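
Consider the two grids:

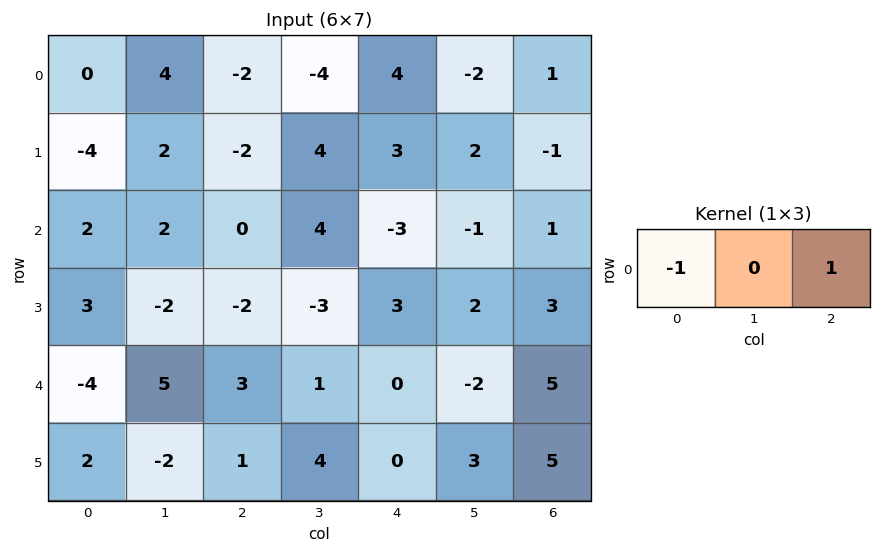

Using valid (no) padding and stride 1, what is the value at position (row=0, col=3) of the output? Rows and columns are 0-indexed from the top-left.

The receptive field on the input at this output position is [-4 4 -2]. Elementwise product with the kernel and sum: -4·-1 + -2·1.

2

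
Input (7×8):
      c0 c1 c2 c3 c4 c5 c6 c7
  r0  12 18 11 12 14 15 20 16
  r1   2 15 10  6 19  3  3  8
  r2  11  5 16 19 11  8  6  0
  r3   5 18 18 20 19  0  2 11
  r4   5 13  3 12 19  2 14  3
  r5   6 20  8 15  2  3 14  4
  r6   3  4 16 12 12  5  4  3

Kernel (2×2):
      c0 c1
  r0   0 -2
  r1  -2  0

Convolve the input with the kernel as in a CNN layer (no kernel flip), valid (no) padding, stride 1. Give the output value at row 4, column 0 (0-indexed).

-38

The receptive field on the input at this output position is [5 13 / 6 20]. Elementwise product with the kernel and sum: 13·-2 + 6·-2.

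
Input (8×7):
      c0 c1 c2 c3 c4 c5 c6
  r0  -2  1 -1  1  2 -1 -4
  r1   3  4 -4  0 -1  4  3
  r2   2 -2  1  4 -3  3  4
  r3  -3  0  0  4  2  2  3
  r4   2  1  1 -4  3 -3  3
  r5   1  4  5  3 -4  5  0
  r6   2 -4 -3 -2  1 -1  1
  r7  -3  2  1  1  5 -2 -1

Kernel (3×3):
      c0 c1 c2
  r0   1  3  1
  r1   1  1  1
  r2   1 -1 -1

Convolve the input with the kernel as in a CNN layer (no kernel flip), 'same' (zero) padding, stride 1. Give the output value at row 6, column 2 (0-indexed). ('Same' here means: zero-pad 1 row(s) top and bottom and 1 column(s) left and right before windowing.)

The receptive field on the zero-padded input at this output position is [4 5 3 / -4 -3 -2 / 2 1 1]. Elementwise product with the kernel and sum: 4·1 + 5·3 + 3·1 + -4·1 + -3·1 + -2·1 + 2·1 + 1·-1 + 1·-1.

13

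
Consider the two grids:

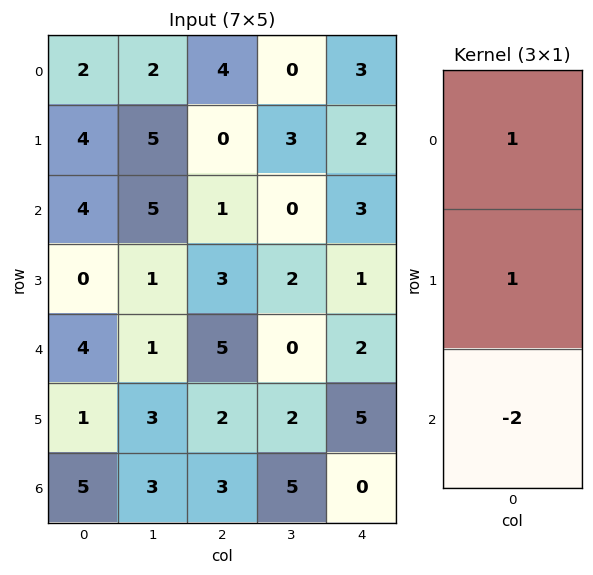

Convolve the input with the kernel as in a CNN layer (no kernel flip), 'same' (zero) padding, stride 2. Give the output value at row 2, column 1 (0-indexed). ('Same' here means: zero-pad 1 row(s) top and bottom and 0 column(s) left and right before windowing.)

The receptive field on the zero-padded input at this output position is [3 / 5 / 2]. Elementwise product with the kernel and sum: 3·1 + 5·1 + 2·-2.

4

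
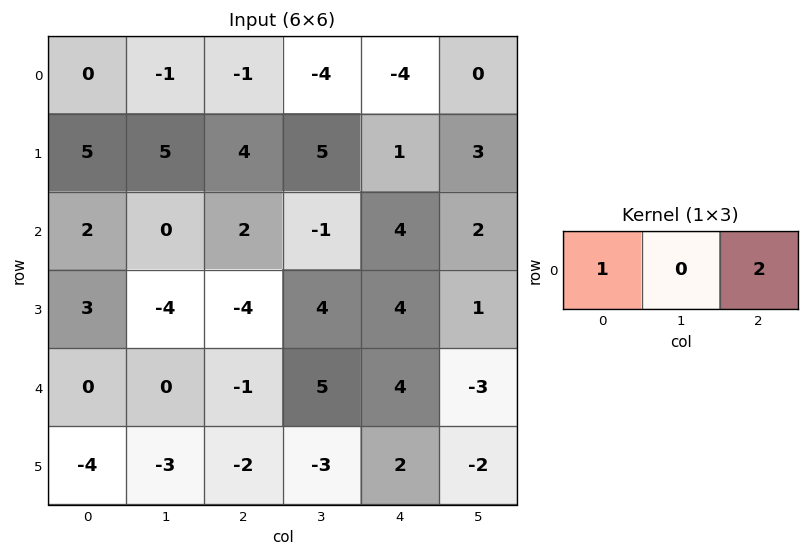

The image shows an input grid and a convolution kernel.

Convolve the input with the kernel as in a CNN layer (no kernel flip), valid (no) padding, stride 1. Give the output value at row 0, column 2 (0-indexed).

-9

The receptive field on the input at this output position is [-1 -4 -4]. Elementwise product with the kernel and sum: -1·1 + -4·2.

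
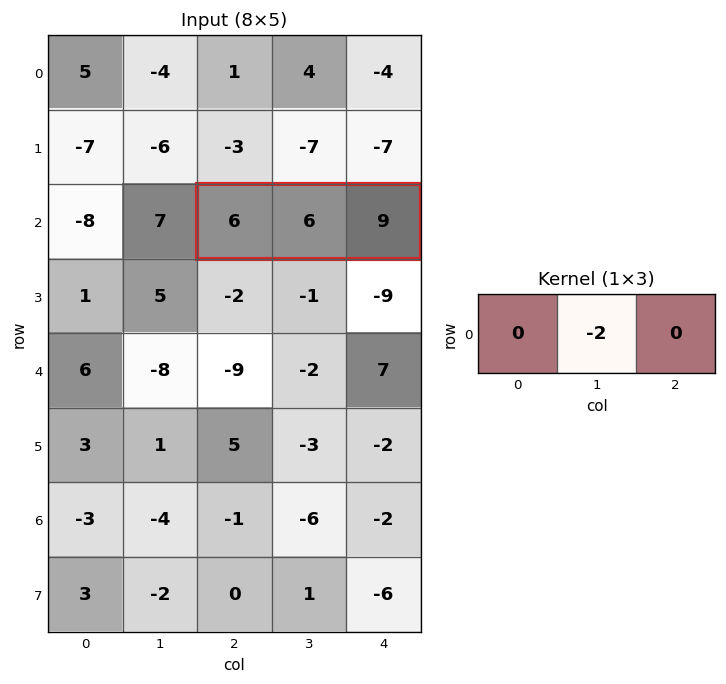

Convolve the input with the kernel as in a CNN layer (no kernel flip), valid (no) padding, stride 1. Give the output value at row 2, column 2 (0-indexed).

-12

The receptive field on the input at this output position is [6 6 9]. Elementwise product with the kernel and sum: 6·-2.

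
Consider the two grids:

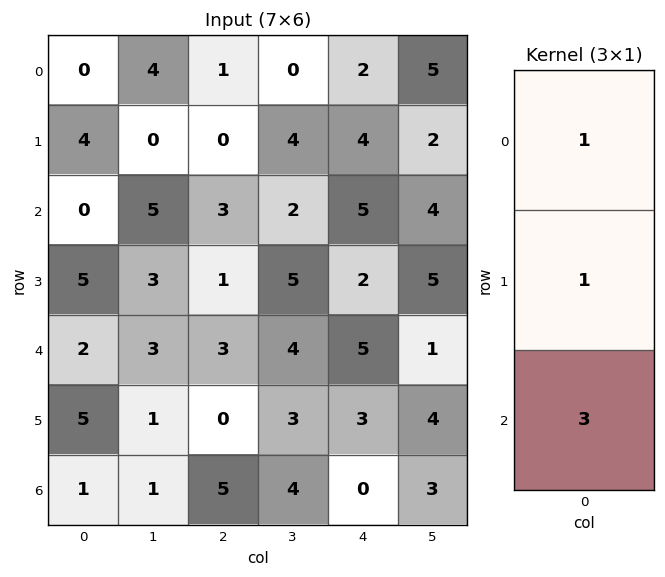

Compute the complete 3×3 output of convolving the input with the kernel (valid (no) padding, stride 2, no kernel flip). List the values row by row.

Output[0,0]: The receptive field on the input at this output position is [0 / 4 / 0]. Elementwise product with the kernel and sum: 0·1 + 4·1 + 0·3.

4 10 21
11 13 22
10 18 8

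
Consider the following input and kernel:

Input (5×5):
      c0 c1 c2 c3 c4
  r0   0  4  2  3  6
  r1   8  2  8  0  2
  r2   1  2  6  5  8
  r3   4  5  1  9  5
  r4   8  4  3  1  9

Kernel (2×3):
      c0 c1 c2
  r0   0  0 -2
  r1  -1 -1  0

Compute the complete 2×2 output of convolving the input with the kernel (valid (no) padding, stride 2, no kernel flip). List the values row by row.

Output[0,0]: The receptive field on the input at this output position is [0 4 2 / 8 2 8]. Elementwise product with the kernel and sum: 2·-2 + 8·-1 + 2·-1.

-14 -20
-21 -26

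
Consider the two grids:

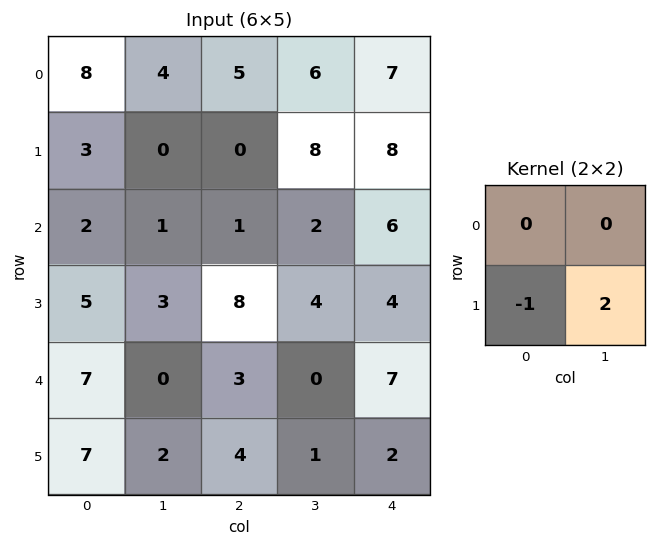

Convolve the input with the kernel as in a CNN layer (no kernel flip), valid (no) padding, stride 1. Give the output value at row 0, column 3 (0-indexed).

8

The receptive field on the input at this output position is [6 7 / 8 8]. Elementwise product with the kernel and sum: 8·-1 + 8·2.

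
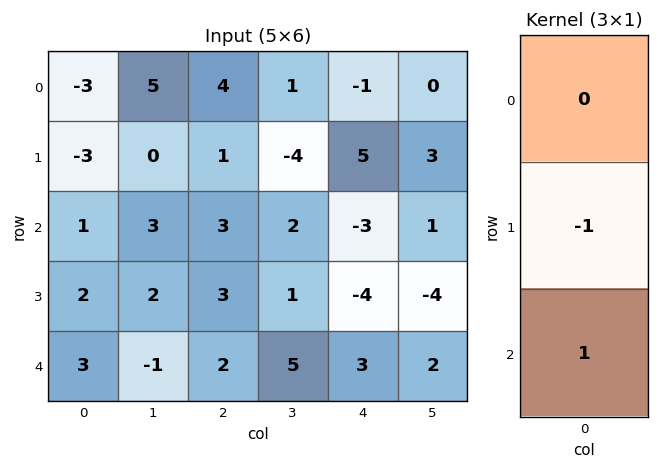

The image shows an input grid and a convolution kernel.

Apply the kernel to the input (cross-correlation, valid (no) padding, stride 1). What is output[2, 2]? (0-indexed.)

The receptive field on the input at this output position is [3 / 3 / 2]. Elementwise product with the kernel and sum: 3·-1 + 2·1.

-1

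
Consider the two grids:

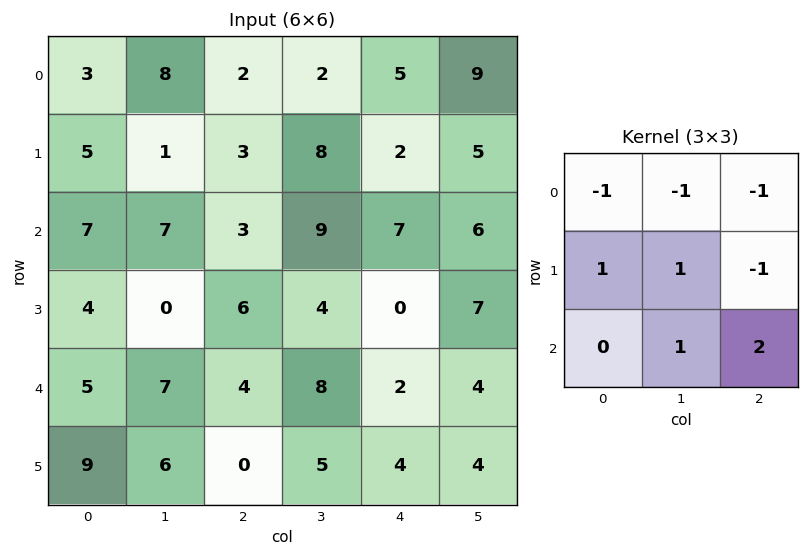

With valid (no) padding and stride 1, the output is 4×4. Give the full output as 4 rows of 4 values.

3 5 23 8
14 3 -4 9
-4 3 3 -15
4 3 13 7

Output[0,0]: The receptive field on the input at this output position is [3 8 2 / 5 1 3 / 7 7 3]. Elementwise product with the kernel and sum: 3·-1 + 8·-1 + 2·-1 + 5·1 + 1·1 + 3·-1 + 7·1 + 3·2.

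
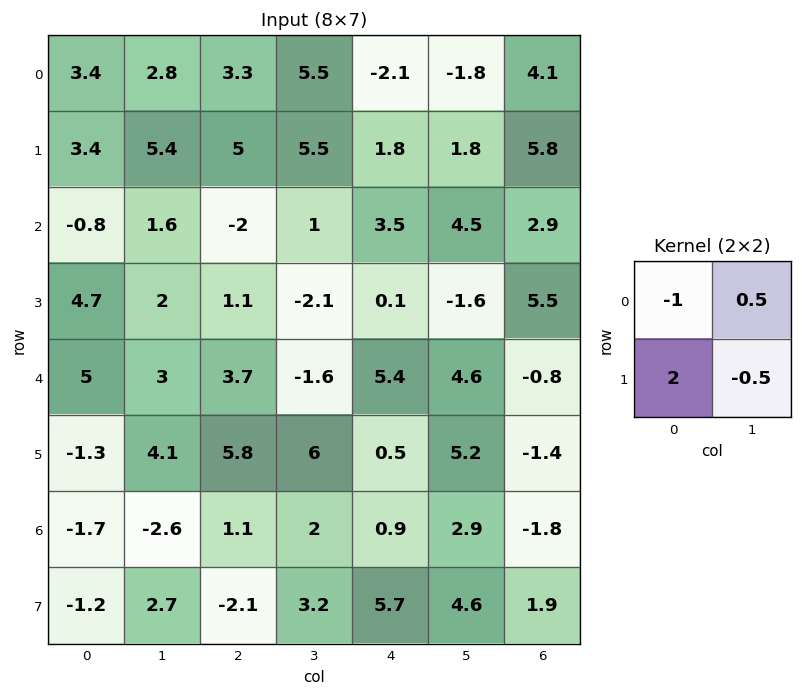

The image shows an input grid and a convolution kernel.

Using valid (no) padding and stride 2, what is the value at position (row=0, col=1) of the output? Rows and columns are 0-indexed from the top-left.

6.7

The receptive field on the input at this output position is [3.3 5.5 / 5 5.5]. Elementwise product with the kernel and sum: 3.3·-1 + 5.5·0.5 + 5·2 + 5.5·-0.5.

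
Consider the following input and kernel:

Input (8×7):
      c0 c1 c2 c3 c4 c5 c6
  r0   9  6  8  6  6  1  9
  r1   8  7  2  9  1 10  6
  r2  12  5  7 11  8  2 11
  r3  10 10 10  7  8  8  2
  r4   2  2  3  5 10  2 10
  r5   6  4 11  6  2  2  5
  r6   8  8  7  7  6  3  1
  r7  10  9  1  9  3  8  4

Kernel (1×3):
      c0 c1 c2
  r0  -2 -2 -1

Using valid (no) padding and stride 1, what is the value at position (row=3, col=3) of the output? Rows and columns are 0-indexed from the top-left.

-38

The receptive field on the input at this output position is [7 8 8]. Elementwise product with the kernel and sum: 7·-2 + 8·-2 + 8·-1.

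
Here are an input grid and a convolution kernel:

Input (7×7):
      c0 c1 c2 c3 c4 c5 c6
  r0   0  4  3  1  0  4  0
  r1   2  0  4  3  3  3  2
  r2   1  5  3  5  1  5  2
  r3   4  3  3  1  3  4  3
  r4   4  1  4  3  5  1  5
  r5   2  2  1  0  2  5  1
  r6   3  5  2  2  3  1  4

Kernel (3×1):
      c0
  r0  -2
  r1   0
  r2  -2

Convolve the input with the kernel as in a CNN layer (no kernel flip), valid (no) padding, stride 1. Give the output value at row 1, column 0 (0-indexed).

The receptive field on the input at this output position is [2 / 1 / 4]. Elementwise product with the kernel and sum: 2·-2 + 4·-2.

-12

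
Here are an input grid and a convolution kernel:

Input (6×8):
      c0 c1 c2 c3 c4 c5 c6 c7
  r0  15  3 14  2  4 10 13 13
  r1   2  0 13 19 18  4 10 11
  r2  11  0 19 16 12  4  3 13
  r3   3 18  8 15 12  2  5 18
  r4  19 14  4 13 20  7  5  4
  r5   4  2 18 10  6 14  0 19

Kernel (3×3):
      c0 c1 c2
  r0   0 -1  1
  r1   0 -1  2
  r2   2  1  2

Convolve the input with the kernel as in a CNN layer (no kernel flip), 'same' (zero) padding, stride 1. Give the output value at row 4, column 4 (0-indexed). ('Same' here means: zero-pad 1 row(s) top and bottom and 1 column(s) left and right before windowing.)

The receptive field on the zero-padded input at this output position is [15 12 2 / 13 20 7 / 10 6 14]. Elementwise product with the kernel and sum: 12·-1 + 2·1 + 20·-1 + 7·2 + 10·2 + 6·1 + 14·2.

38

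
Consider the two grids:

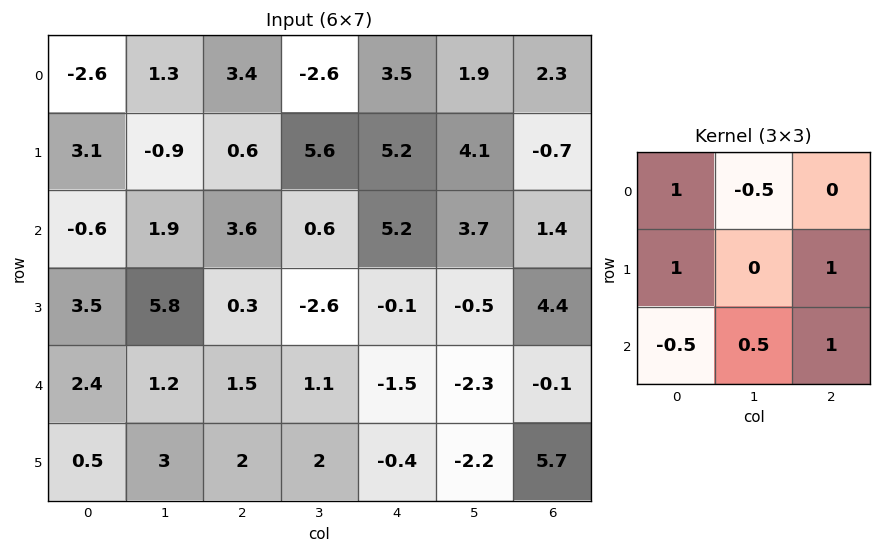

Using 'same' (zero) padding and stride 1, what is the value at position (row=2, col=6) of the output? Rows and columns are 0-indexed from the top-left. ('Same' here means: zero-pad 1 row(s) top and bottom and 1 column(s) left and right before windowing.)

The receptive field on the zero-padded input at this output position is [4.1 -0.7 0 / 3.7 1.4 0 / -0.5 4.4 0]. Elementwise product with the kernel and sum: 4.1·1 + -0.7·-0.5 + 3.7·1 + 0·1 + -0.5·-0.5 + 4.4·0.5 + 0·1.

10.6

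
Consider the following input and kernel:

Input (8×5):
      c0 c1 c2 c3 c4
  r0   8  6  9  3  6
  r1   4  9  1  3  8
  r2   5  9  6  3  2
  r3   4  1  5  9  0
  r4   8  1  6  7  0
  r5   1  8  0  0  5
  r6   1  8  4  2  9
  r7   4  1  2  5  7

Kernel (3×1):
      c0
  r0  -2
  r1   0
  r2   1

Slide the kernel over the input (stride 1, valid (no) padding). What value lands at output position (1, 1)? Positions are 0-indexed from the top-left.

The receptive field on the input at this output position is [9 / 9 / 1]. Elementwise product with the kernel and sum: 9·-2 + 1·1.

-17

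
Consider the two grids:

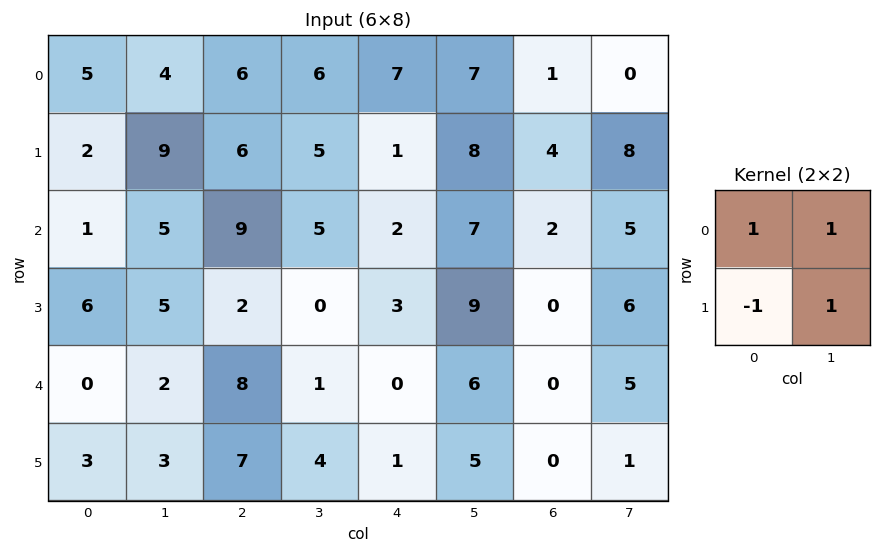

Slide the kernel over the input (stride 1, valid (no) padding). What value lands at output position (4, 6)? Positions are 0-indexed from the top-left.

6

The receptive field on the input at this output position is [0 5 / 0 1]. Elementwise product with the kernel and sum: 0·1 + 5·1 + 0·-1 + 1·1.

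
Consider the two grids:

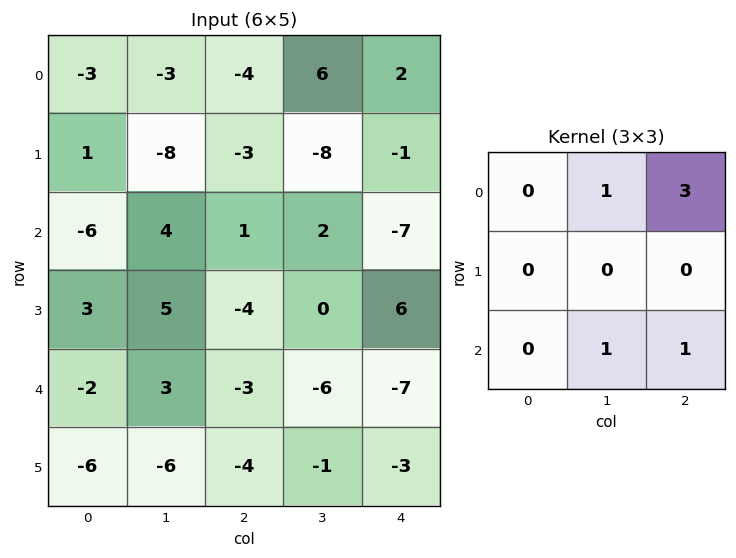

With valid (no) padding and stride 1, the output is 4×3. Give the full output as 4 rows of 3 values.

Output[0,0]: The receptive field on the input at this output position is [-3 -3 -4 / 1 -8 -3 / -6 4 1]. Elementwise product with the kernel and sum: -3·1 + -4·3 + 4·1 + 1·1.

-10 17 7
-16 -31 -5
7 -2 -32
-17 -9 14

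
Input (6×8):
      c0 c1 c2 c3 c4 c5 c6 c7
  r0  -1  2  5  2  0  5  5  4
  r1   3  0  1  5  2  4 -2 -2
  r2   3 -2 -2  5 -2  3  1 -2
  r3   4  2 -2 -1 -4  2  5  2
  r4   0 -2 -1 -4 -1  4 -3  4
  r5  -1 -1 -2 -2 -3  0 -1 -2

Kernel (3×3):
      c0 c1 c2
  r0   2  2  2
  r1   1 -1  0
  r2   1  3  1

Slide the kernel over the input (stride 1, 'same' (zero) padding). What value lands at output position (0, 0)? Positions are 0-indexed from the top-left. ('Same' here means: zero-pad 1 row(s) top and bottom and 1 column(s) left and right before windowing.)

10

The receptive field on the zero-padded input at this output position is [0 0 0 / 0 -1 2 / 0 3 0]. Elementwise product with the kernel and sum: 0·2 + 0·2 + 0·2 + 0·1 + -1·-1 + 0·1 + 3·3 + 0·1.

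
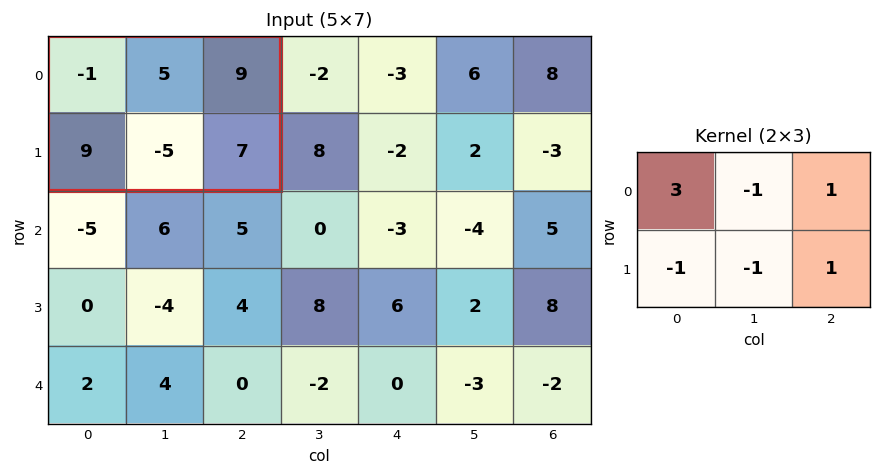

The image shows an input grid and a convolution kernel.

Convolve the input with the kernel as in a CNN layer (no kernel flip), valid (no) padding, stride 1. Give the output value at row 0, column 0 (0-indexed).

4

The receptive field on the input at this output position is [-1 5 9 / 9 -5 7]. Elementwise product with the kernel and sum: -1·3 + 5·-1 + 9·1 + 9·-1 + -5·-1 + 7·1.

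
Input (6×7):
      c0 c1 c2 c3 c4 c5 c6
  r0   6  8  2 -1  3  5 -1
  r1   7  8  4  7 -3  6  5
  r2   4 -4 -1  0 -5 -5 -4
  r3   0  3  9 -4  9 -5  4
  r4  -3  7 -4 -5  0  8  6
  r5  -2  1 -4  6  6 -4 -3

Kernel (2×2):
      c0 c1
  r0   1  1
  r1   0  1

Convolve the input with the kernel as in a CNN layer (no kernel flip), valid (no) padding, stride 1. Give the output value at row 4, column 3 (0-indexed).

1

The receptive field on the input at this output position is [-5 0 / 6 6]. Elementwise product with the kernel and sum: -5·1 + 0·1 + 6·1.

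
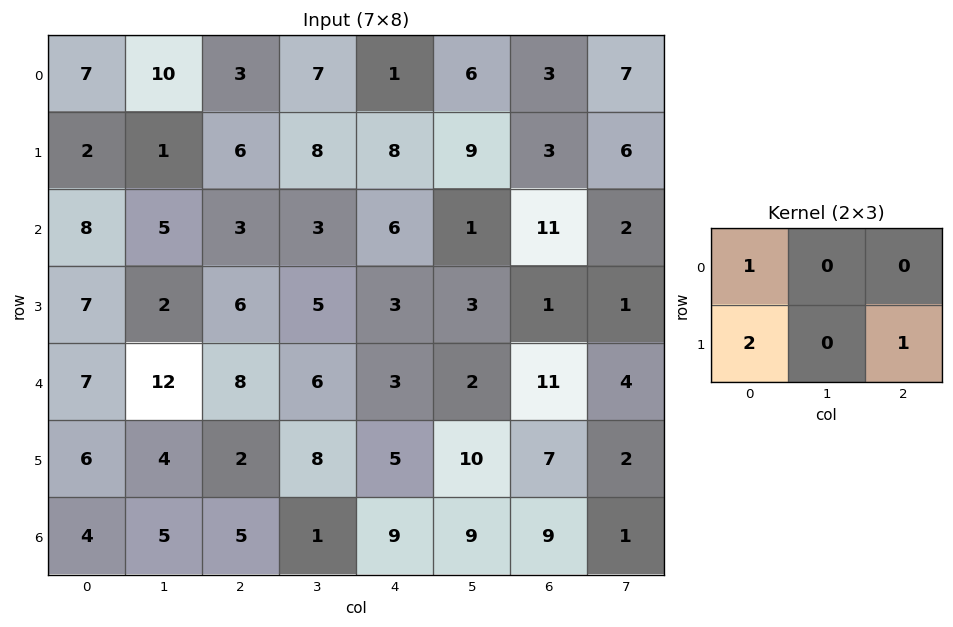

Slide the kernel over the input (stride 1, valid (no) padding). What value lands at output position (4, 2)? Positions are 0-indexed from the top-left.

The receptive field on the input at this output position is [8 6 3 / 2 8 5]. Elementwise product with the kernel and sum: 8·1 + 2·2 + 5·1.

17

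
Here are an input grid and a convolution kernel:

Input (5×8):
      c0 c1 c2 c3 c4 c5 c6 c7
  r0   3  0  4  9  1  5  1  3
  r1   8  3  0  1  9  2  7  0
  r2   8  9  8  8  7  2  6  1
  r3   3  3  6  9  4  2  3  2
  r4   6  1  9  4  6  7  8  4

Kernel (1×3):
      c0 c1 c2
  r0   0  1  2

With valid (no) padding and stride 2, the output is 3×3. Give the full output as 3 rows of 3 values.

8 11 7
25 22 14
19 16 23

Output[0,0]: The receptive field on the input at this output position is [3 0 4]. Elementwise product with the kernel and sum: 0·1 + 4·2.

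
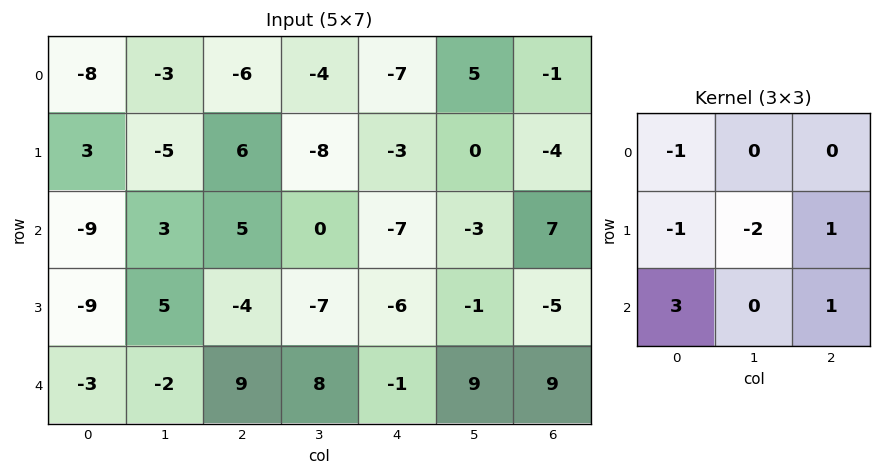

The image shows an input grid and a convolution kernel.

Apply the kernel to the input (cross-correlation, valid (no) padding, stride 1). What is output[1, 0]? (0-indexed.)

The receptive field on the input at this output position is [3 -5 6 / -9 3 5 / -9 5 -4]. Elementwise product with the kernel and sum: 3·-1 + -9·-1 + 3·-2 + 5·1 + -9·3 + -4·1.

-26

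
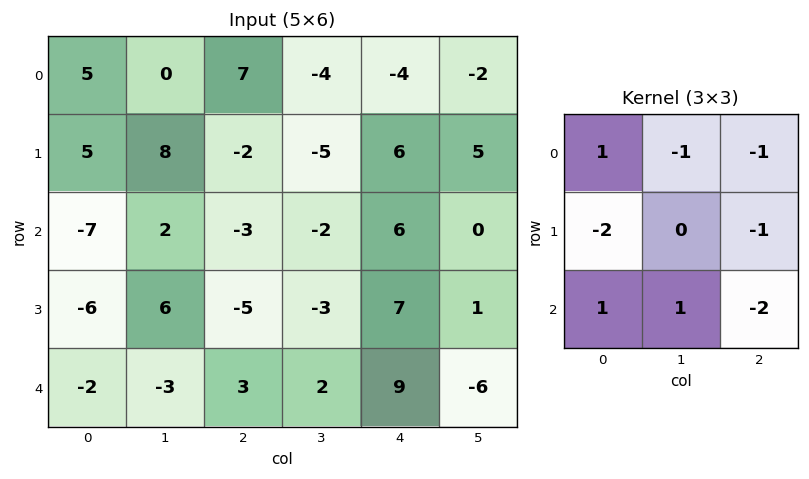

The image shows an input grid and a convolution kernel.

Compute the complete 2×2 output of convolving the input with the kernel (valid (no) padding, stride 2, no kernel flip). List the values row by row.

-9 -4
0 -17

Output[0,0]: The receptive field on the input at this output position is [5 0 7 / 5 8 -2 / -7 2 -3]. Elementwise product with the kernel and sum: 5·1 + 0·-1 + 7·-1 + 5·-2 + -2·-1 + -7·1 + 2·1 + -3·-2.
Output[0,1]: The receptive field on the input at this output position is [7 -4 -4 / -2 -5 6 / -3 -2 6]. Elementwise product with the kernel and sum: 7·1 + -4·-1 + -4·-1 + -2·-2 + 6·-1 + -3·1 + -2·1 + 6·-2.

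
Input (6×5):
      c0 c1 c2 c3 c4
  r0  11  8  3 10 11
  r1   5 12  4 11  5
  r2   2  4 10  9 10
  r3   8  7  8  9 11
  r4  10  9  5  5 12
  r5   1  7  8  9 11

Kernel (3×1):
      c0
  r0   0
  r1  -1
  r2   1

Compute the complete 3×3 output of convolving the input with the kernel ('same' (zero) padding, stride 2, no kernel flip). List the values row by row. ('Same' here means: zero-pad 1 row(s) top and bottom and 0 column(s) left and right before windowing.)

Output[0,0]: The receptive field on the zero-padded input at this output position is [0 / 11 / 5]. Elementwise product with the kernel and sum: 11·-1 + 5·1.

-6 1 -6
6 -2 1
-9 3 -1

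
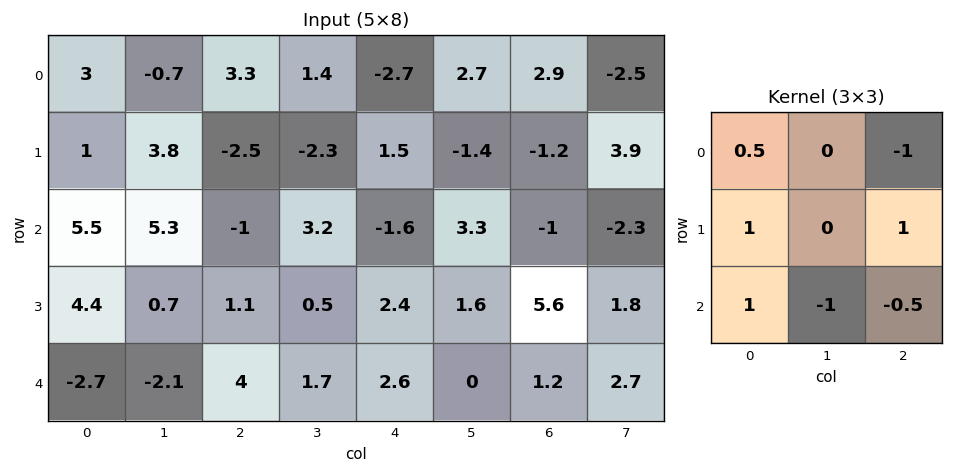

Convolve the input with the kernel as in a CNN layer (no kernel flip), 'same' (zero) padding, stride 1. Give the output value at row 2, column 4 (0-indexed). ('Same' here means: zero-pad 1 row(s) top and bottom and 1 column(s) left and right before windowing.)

4.05

The receptive field on the zero-padded input at this output position is [-2.3 1.5 -1.4 / 3.2 -1.6 3.3 / 0.5 2.4 1.6]. Elementwise product with the kernel and sum: -2.3·0.5 + -1.4·-1 + 3.2·1 + 3.3·1 + 0.5·1 + 2.4·-1 + 1.6·-0.5.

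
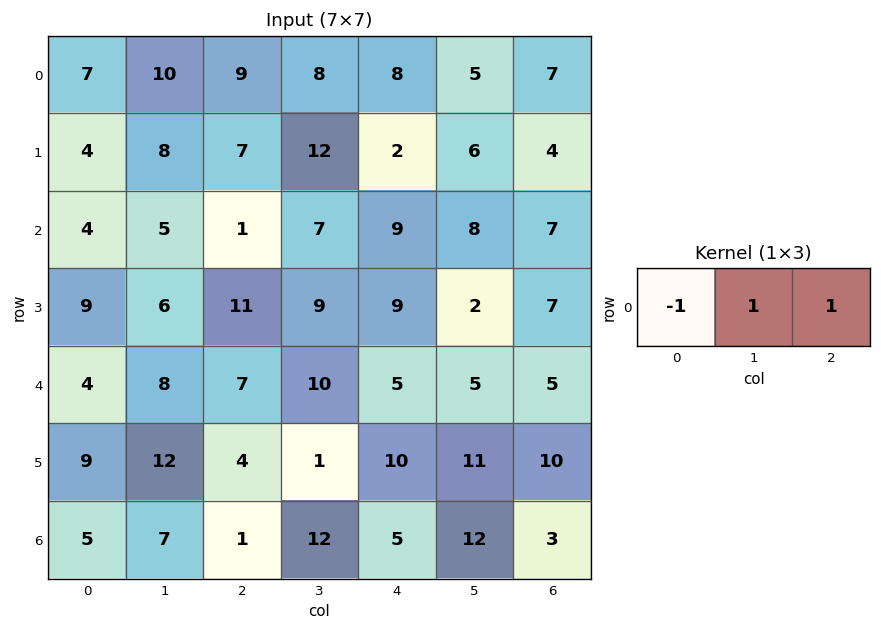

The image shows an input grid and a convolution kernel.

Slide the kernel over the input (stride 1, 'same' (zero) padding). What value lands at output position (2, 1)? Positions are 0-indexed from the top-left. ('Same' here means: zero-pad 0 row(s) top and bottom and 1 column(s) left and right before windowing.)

2

The receptive field on the zero-padded input at this output position is [4 5 1]. Elementwise product with the kernel and sum: 4·-1 + 5·1 + 1·1.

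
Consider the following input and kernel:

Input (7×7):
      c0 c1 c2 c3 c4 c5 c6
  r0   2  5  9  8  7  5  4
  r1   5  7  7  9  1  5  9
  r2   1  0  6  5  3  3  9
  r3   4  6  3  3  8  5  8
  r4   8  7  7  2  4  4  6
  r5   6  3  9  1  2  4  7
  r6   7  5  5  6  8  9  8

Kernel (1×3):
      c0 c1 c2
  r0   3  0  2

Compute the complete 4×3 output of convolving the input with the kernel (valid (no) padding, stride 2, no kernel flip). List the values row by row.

Output[0,0]: The receptive field on the input at this output position is [2 5 9]. Elementwise product with the kernel and sum: 2·3 + 9·2.
Output[0,1]: The receptive field on the input at this output position is [9 8 7]. Elementwise product with the kernel and sum: 9·3 + 7·2.

24 41 29
15 24 27
38 29 24
31 31 40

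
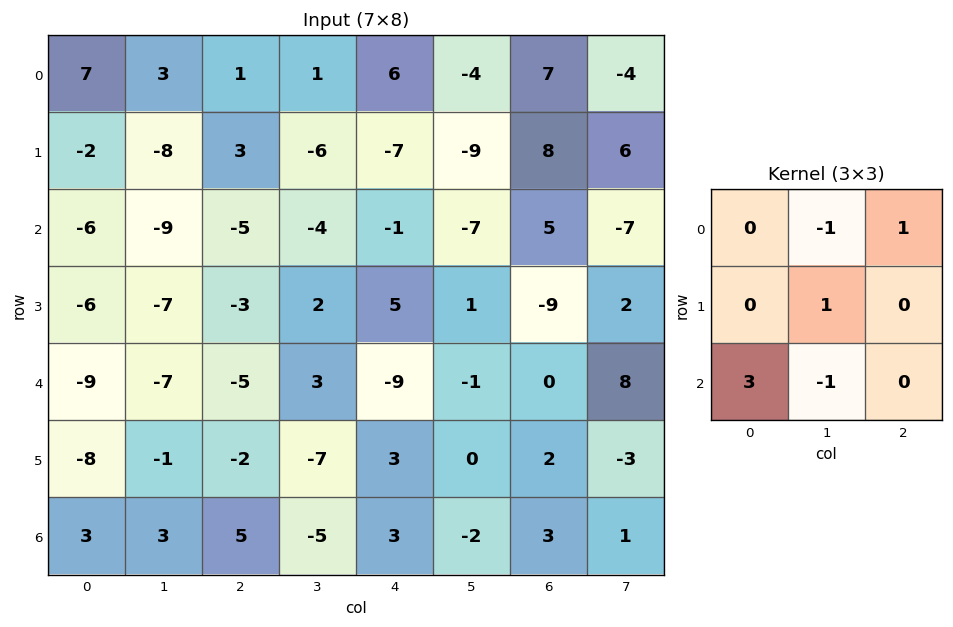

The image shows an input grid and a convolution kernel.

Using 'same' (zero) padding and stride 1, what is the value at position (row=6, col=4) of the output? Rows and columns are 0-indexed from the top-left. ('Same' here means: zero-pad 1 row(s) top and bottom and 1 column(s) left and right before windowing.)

The receptive field on the zero-padded input at this output position is [-7 3 0 / -5 3 -2 / 0 0 0]. Elementwise product with the kernel and sum: 3·-1 + 0·1 + 3·1 + 0·3 + 0·-1.

0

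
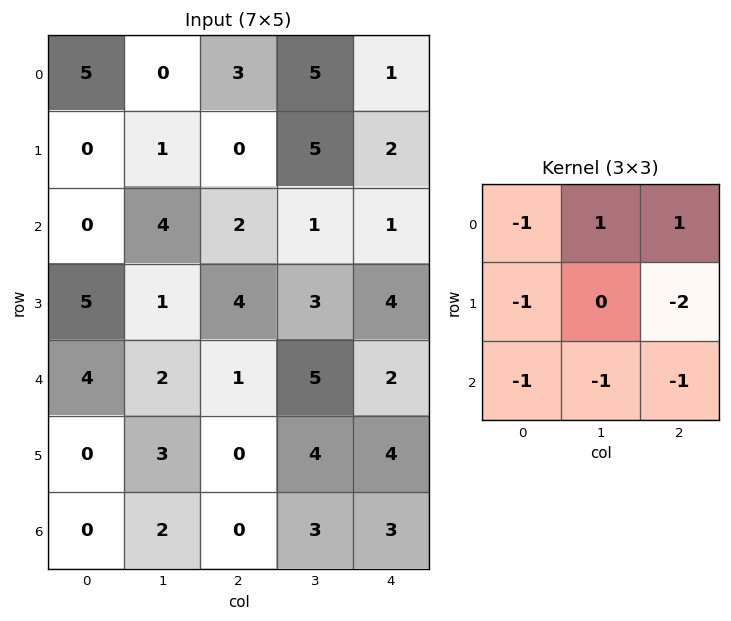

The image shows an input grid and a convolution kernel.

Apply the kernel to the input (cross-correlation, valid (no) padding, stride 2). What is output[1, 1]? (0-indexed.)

-20

The receptive field on the input at this output position is [2 1 1 / 4 3 4 / 1 5 2]. Elementwise product with the kernel and sum: 2·-1 + 1·1 + 1·1 + 4·-1 + 4·-2 + 1·-1 + 5·-1 + 2·-1.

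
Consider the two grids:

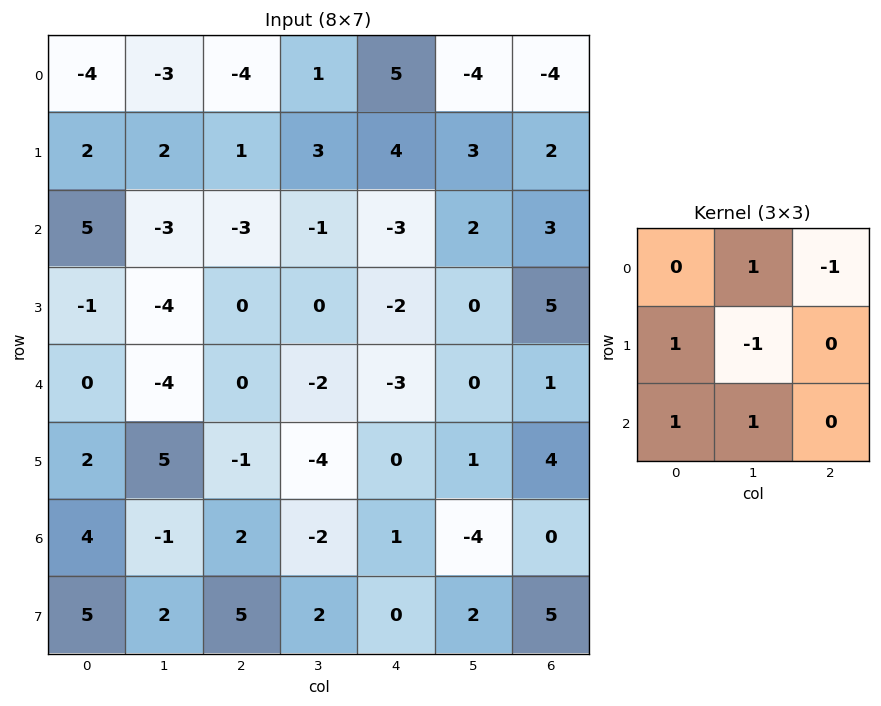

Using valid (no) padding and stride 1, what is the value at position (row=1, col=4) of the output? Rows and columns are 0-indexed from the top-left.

The receptive field on the input at this output position is [4 3 2 / -3 2 3 / -2 0 5]. Elementwise product with the kernel and sum: 3·1 + 2·-1 + -3·1 + 2·-1 + -2·1 + 0·1.

-6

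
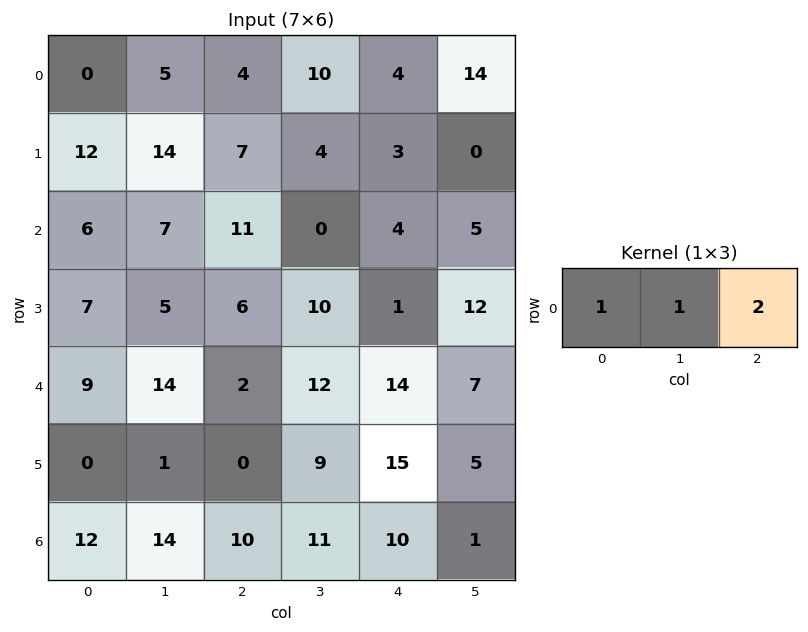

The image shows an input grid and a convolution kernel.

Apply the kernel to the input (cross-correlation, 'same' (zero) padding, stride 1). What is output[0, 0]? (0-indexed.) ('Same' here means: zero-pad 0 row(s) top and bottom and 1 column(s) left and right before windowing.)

10

The receptive field on the zero-padded input at this output position is [0 0 5]. Elementwise product with the kernel and sum: 0·1 + 0·1 + 5·2.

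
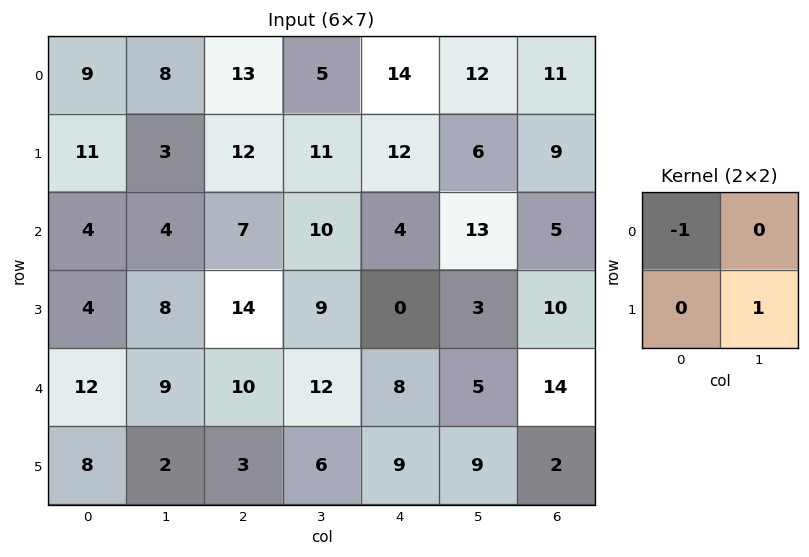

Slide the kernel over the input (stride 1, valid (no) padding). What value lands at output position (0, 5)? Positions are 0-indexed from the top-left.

The receptive field on the input at this output position is [12 11 / 6 9]. Elementwise product with the kernel and sum: 12·-1 + 9·1.

-3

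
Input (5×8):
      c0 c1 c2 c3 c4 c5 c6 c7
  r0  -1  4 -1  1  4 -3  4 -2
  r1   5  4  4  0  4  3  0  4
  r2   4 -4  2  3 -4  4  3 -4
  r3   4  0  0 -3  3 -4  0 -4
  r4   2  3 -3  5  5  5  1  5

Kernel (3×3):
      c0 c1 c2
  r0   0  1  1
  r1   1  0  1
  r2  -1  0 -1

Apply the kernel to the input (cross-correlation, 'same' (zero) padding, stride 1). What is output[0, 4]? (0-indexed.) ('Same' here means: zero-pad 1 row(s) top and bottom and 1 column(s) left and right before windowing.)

-5

The receptive field on the zero-padded input at this output position is [0 0 0 / 1 4 -3 / 0 4 3]. Elementwise product with the kernel and sum: 0·1 + 0·1 + 1·1 + -3·1 + 0·-1 + 3·-1.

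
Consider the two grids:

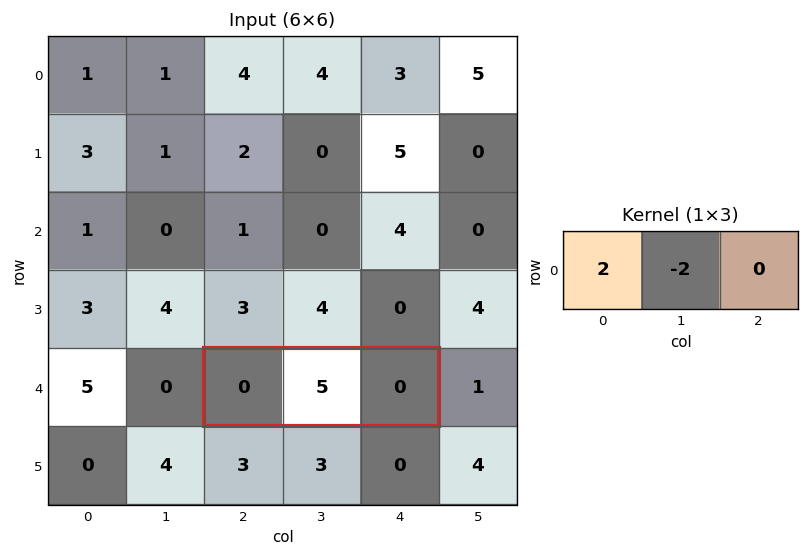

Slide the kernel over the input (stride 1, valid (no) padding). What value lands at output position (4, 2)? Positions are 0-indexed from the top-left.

-10

The receptive field on the input at this output position is [0 5 0]. Elementwise product with the kernel and sum: 0·2 + 5·-2.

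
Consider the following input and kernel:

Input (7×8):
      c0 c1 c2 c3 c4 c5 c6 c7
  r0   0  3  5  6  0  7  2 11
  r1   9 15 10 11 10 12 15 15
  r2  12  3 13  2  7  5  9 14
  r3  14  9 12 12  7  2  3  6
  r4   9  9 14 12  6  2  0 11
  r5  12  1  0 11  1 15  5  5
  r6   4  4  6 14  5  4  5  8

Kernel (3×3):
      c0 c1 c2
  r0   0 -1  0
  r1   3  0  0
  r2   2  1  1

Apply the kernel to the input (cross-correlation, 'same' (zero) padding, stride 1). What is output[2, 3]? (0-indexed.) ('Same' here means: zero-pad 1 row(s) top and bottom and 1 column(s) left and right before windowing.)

The receptive field on the zero-padded input at this output position is [10 11 10 / 13 2 7 / 12 12 7]. Elementwise product with the kernel and sum: 11·-1 + 13·3 + 12·2 + 12·1 + 7·1.

71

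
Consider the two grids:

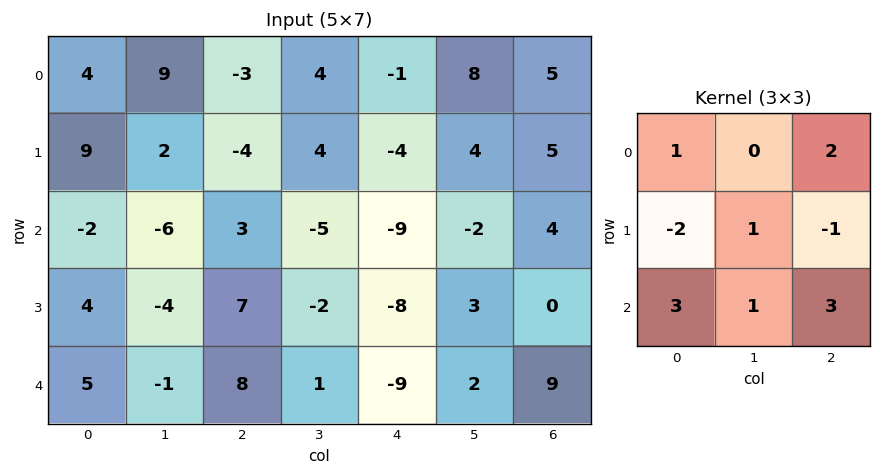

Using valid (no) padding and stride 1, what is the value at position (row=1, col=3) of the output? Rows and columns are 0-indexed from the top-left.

10

The receptive field on the input at this output position is [4 -4 4 / -5 -9 -2 / -2 -8 3]. Elementwise product with the kernel and sum: 4·1 + 4·2 + -5·-2 + -9·1 + -2·-1 + -2·3 + -8·1 + 3·3.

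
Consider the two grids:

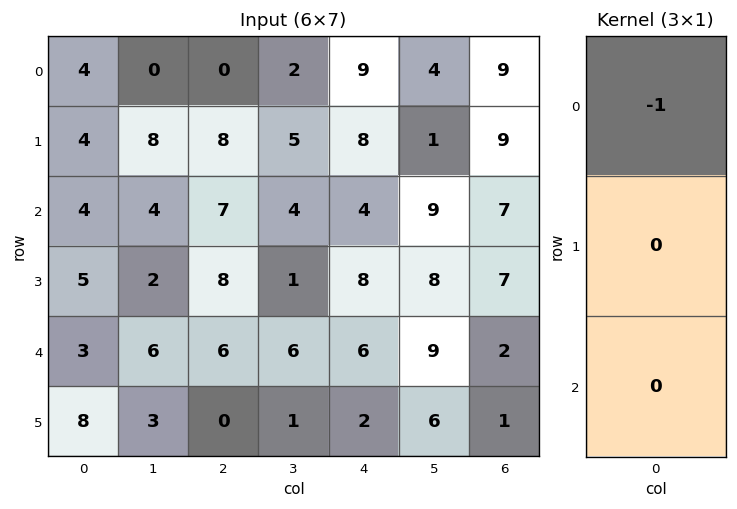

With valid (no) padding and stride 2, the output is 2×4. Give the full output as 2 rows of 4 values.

-4 0 -9 -9
-4 -7 -4 -7

Output[0,0]: The receptive field on the input at this output position is [4 / 4 / 4]. Elementwise product with the kernel and sum: 4·-1.
Output[0,1]: The receptive field on the input at this output position is [0 / 8 / 7]. Elementwise product with the kernel and sum: 0·-1.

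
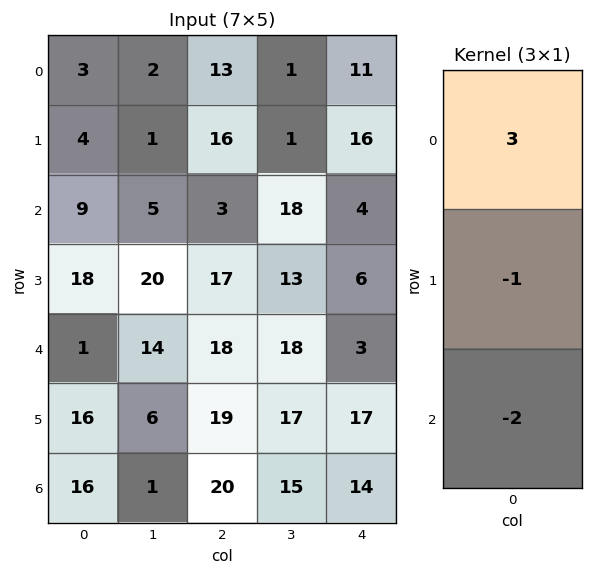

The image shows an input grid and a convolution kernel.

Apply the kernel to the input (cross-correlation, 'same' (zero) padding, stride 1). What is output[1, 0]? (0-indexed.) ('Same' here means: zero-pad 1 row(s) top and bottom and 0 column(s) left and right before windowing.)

-13

The receptive field on the zero-padded input at this output position is [3 / 4 / 9]. Elementwise product with the kernel and sum: 3·3 + 4·-1 + 9·-2.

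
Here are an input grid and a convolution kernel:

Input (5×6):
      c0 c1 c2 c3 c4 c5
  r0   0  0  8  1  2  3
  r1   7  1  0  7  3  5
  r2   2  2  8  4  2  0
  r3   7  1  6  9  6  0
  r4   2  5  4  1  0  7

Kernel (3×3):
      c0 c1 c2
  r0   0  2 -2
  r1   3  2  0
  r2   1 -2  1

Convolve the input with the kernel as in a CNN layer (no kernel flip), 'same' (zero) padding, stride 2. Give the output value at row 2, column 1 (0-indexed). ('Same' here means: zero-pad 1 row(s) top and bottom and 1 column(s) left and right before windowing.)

17

The receptive field on the zero-padded input at this output position is [1 6 9 / 5 4 1 / 0 0 0]. Elementwise product with the kernel and sum: 6·2 + 9·-2 + 5·3 + 4·2 + 0·1 + 0·-2 + 0·1.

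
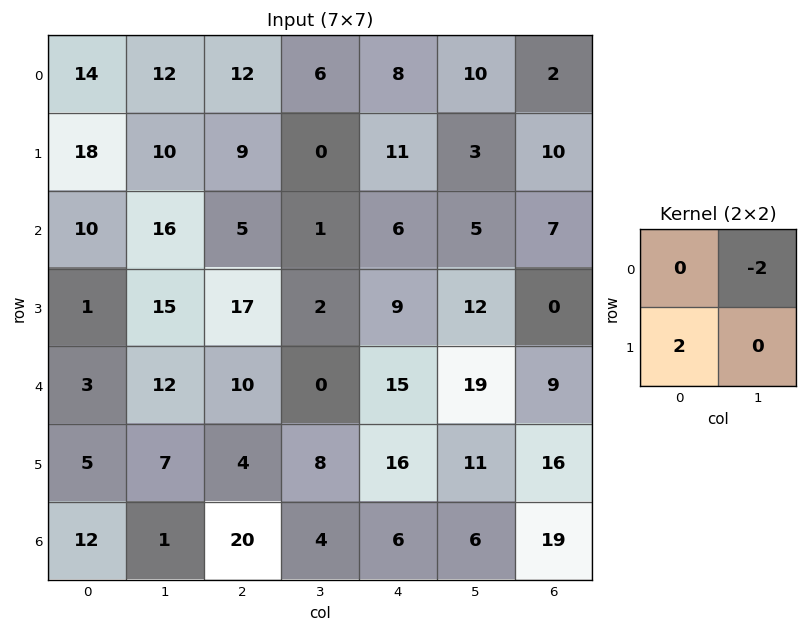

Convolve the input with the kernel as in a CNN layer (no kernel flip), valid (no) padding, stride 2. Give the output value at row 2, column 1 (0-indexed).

8

The receptive field on the input at this output position is [10 0 / 4 8]. Elementwise product with the kernel and sum: 0·-2 + 4·2.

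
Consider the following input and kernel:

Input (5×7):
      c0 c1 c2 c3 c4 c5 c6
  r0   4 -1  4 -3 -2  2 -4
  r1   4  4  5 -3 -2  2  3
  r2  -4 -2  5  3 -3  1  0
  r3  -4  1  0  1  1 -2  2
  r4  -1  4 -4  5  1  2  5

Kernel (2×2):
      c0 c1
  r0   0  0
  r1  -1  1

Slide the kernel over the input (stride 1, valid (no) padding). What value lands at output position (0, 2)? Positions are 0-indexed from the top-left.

The receptive field on the input at this output position is [4 -3 / 5 -3]. Elementwise product with the kernel and sum: 5·-1 + -3·1.

-8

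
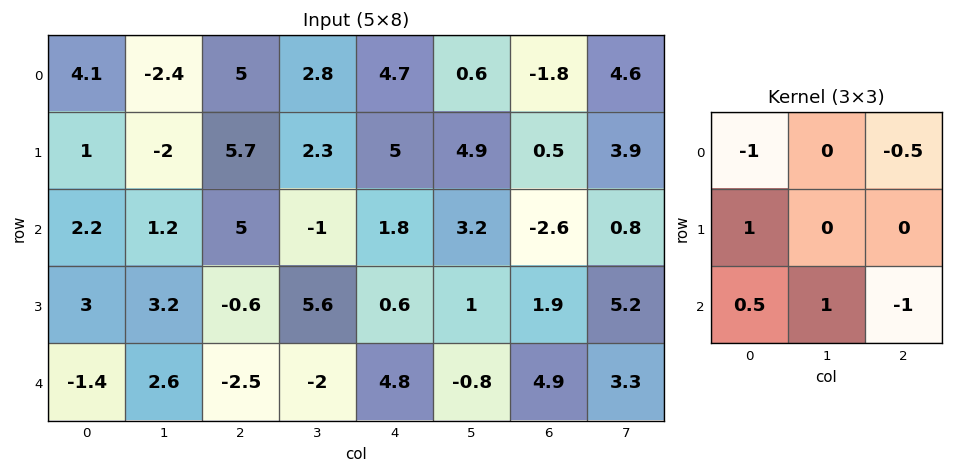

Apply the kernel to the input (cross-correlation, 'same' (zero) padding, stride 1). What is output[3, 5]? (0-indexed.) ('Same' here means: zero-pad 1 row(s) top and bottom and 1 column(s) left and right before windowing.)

-3.2

The receptive field on the zero-padded input at this output position is [1.8 3.2 -2.6 / 0.6 1 1.9 / 4.8 -0.8 4.9]. Elementwise product with the kernel and sum: 1.8·-1 + -2.6·-0.5 + 0.6·1 + 4.8·0.5 + -0.8·1 + 4.9·-1.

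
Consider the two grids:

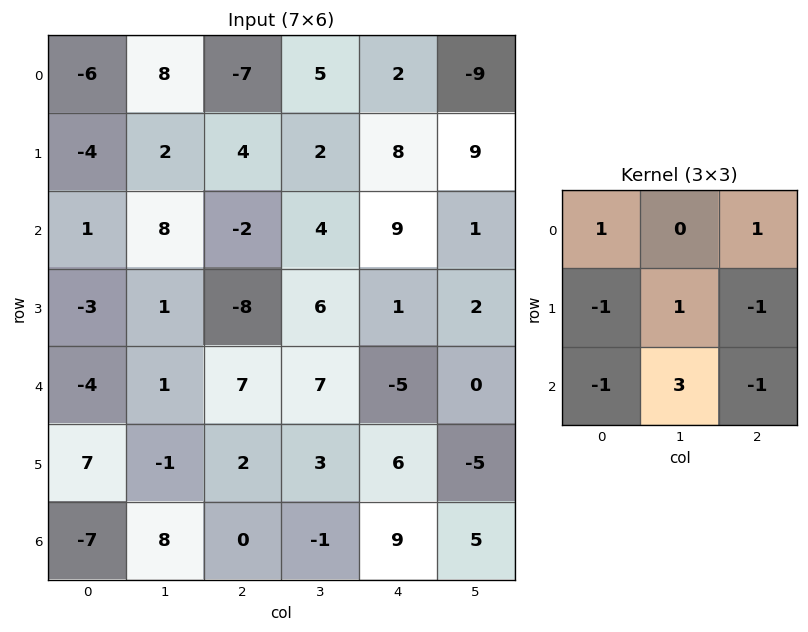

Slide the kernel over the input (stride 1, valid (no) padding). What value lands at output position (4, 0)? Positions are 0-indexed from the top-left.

The receptive field on the input at this output position is [-4 1 7 / 7 -1 2 / -7 8 0]. Elementwise product with the kernel and sum: -4·1 + 7·1 + 7·-1 + -1·1 + 2·-1 + -7·-1 + 8·3 + 0·-1.

24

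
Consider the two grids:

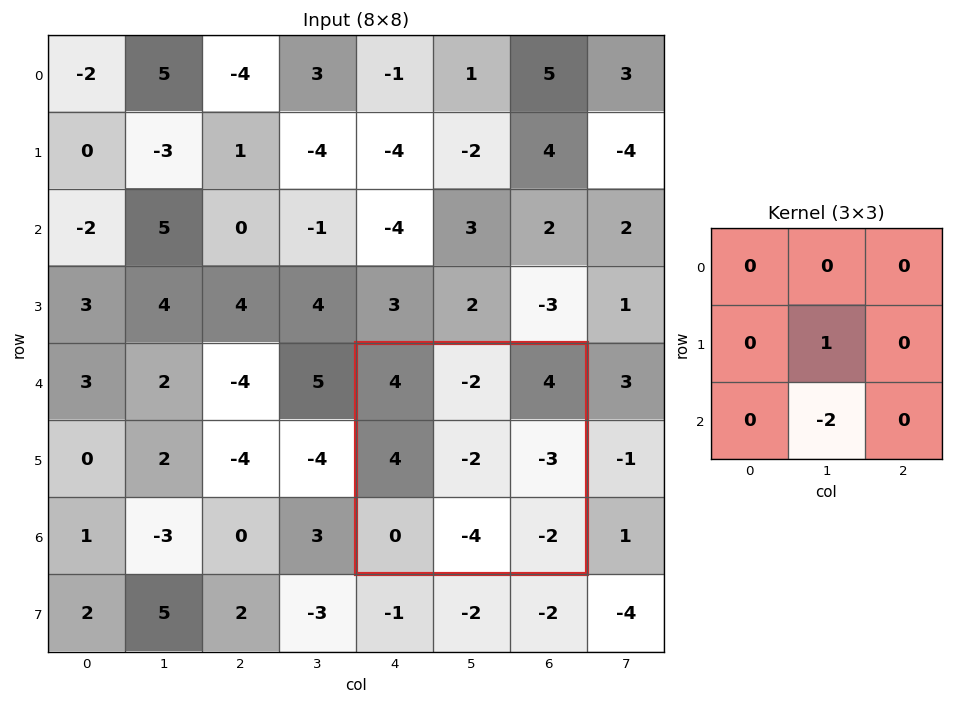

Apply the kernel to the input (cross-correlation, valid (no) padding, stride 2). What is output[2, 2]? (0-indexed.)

The receptive field on the input at this output position is [4 -2 4 / 4 -2 -3 / 0 -4 -2]. Elementwise product with the kernel and sum: -2·1 + -4·-2.

6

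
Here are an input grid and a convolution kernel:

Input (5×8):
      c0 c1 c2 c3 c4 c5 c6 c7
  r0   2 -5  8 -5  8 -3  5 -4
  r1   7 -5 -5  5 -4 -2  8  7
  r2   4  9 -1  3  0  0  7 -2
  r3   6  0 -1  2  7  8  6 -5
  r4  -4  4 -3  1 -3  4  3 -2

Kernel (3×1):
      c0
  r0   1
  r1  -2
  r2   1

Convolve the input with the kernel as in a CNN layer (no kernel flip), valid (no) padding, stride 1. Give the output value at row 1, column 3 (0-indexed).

The receptive field on the input at this output position is [5 / 3 / 2]. Elementwise product with the kernel and sum: 5·1 + 3·-2 + 2·1.

1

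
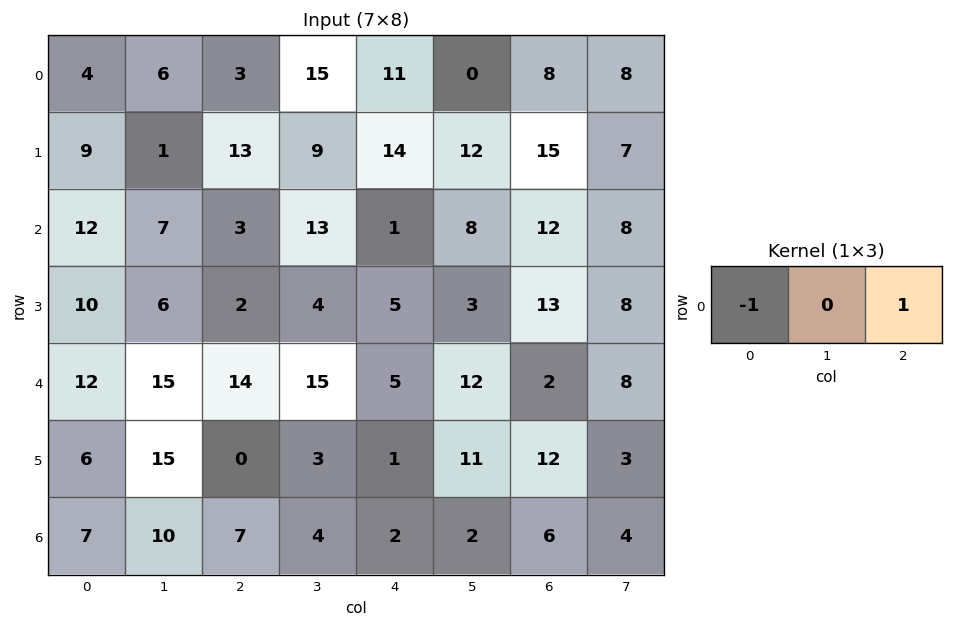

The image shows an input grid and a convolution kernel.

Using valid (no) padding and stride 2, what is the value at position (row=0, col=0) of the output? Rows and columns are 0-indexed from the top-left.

-1

The receptive field on the input at this output position is [4 6 3]. Elementwise product with the kernel and sum: 4·-1 + 3·1.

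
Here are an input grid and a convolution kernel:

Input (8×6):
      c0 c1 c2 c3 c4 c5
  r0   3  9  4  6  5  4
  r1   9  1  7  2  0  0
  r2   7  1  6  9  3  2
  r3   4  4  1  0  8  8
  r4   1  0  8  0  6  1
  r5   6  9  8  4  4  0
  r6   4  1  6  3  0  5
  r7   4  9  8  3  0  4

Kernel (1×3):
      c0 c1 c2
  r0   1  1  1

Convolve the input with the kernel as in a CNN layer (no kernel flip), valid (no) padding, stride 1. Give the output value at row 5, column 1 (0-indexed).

The receptive field on the input at this output position is [9 8 4]. Elementwise product with the kernel and sum: 9·1 + 8·1 + 4·1.

21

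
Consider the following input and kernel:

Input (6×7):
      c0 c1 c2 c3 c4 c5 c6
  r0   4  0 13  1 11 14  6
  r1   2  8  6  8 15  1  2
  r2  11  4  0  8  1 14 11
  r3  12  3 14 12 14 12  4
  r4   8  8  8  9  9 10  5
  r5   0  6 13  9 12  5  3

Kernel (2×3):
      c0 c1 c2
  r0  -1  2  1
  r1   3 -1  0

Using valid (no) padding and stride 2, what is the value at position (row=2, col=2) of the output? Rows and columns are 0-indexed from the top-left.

47

The receptive field on the input at this output position is [9 10 5 / 12 5 3]. Elementwise product with the kernel and sum: 9·-1 + 10·2 + 5·1 + 12·3 + 5·-1.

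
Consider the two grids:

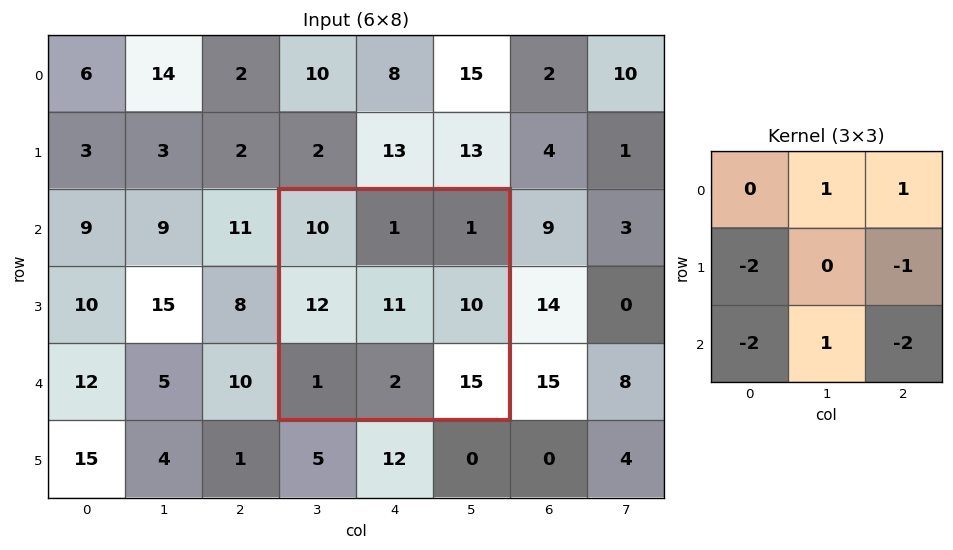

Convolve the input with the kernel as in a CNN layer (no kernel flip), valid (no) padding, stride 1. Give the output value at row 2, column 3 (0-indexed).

The receptive field on the input at this output position is [10 1 1 / 12 11 10 / 1 2 15]. Elementwise product with the kernel and sum: 1·1 + 1·1 + 12·-2 + 10·-1 + 1·-2 + 2·1 + 15·-2.

-62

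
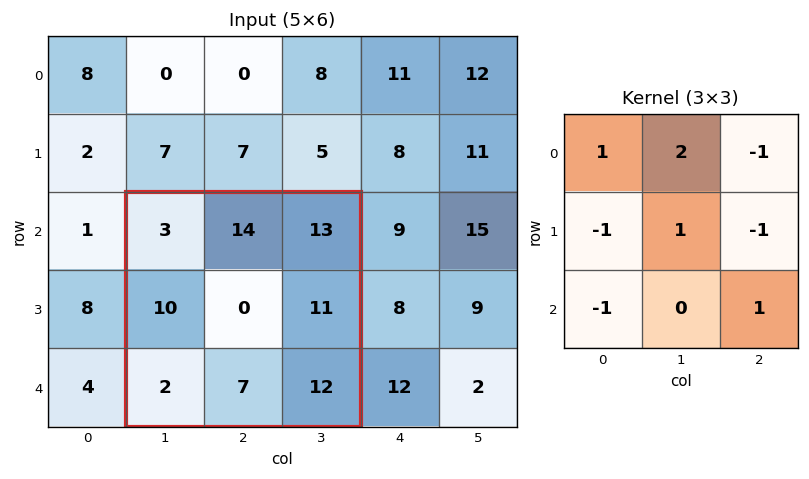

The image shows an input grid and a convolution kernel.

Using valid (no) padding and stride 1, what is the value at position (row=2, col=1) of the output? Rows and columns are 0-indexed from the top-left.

7

The receptive field on the input at this output position is [3 14 13 / 10 0 11 / 2 7 12]. Elementwise product with the kernel and sum: 3·1 + 14·2 + 13·-1 + 10·-1 + 0·1 + 11·-1 + 2·-1 + 12·1.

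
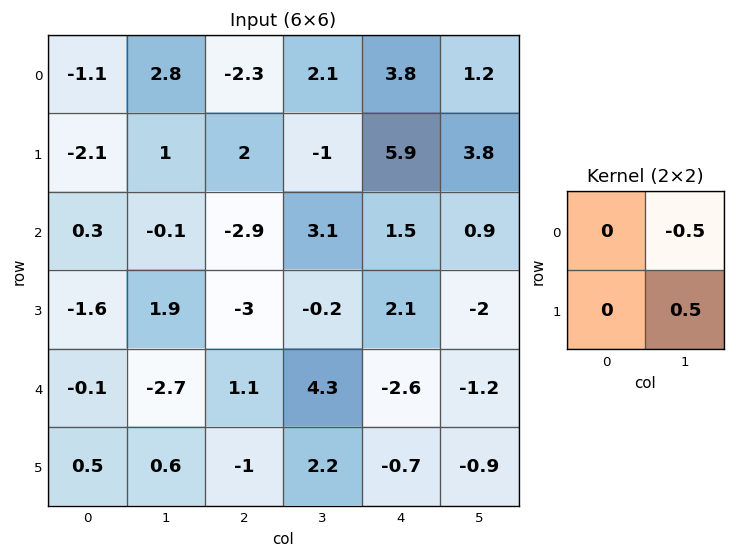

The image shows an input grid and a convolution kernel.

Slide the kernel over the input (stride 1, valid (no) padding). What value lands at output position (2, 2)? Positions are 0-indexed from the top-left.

-1.65

The receptive field on the input at this output position is [-2.9 3.1 / -3 -0.2]. Elementwise product with the kernel and sum: 3.1·-0.5 + -0.2·0.5.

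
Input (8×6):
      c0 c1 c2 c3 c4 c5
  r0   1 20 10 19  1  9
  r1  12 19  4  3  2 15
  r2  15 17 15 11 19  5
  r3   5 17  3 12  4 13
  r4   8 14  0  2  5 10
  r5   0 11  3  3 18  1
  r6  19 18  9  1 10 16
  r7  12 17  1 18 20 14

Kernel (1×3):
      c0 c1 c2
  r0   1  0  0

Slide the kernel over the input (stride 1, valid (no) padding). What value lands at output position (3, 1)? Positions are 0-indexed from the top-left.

17

The receptive field on the input at this output position is [17 3 12]. Elementwise product with the kernel and sum: 17·1.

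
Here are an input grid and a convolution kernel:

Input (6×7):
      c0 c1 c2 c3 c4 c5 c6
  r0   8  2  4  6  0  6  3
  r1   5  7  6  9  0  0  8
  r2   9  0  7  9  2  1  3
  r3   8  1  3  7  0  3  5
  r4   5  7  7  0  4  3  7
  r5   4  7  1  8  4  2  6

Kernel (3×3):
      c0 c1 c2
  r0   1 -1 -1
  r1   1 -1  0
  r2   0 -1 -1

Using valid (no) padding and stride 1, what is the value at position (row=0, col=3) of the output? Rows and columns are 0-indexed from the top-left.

6

The receptive field on the input at this output position is [6 0 6 / 9 0 0 / 9 2 1]. Elementwise product with the kernel and sum: 6·1 + 0·-1 + 6·-1 + 9·1 + 0·-1 + 2·-1 + 1·-1.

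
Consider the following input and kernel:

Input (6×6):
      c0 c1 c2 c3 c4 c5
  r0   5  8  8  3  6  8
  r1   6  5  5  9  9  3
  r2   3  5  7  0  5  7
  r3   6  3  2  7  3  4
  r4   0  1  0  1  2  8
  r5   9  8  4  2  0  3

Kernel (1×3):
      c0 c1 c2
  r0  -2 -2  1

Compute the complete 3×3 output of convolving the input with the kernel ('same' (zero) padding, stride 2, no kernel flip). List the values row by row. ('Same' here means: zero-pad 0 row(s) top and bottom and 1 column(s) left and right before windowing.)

-2 -29 -10
-1 -24 -3
1 -1 2

Output[0,0]: The receptive field on the zero-padded input at this output position is [0 5 8]. Elementwise product with the kernel and sum: 0·-2 + 5·-2 + 8·1.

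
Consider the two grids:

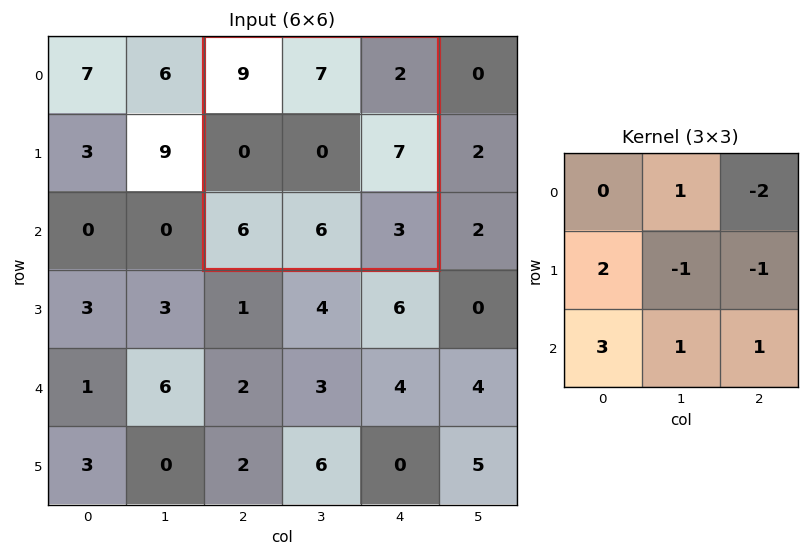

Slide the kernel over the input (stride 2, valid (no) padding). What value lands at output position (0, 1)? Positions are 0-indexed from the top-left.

The receptive field on the input at this output position is [9 7 2 / 0 0 7 / 6 6 3]. Elementwise product with the kernel and sum: 7·1 + 2·-2 + 0·2 + 0·-1 + 7·-1 + 6·3 + 6·1 + 3·1.

23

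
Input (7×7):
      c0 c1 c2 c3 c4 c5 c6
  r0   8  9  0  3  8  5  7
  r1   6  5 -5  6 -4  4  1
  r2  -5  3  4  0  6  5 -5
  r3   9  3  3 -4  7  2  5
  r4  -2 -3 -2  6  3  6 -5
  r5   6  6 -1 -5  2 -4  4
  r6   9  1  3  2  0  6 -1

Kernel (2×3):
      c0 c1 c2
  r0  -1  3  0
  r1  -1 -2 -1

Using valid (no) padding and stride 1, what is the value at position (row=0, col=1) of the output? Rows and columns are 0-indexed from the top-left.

-10

The receptive field on the input at this output position is [9 0 3 / 5 -5 6]. Elementwise product with the kernel and sum: 9·-1 + 0·3 + 5·-1 + -5·-2 + 6·-1.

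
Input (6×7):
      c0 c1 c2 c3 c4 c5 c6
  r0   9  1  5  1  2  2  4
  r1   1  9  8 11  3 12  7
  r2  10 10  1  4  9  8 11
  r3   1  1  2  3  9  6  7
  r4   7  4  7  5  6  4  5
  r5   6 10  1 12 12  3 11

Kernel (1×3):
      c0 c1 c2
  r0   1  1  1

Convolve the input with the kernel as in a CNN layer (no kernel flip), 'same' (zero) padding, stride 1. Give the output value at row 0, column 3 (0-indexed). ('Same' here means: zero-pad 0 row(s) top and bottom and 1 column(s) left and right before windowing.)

The receptive field on the zero-padded input at this output position is [5 1 2]. Elementwise product with the kernel and sum: 5·1 + 1·1 + 2·1.

8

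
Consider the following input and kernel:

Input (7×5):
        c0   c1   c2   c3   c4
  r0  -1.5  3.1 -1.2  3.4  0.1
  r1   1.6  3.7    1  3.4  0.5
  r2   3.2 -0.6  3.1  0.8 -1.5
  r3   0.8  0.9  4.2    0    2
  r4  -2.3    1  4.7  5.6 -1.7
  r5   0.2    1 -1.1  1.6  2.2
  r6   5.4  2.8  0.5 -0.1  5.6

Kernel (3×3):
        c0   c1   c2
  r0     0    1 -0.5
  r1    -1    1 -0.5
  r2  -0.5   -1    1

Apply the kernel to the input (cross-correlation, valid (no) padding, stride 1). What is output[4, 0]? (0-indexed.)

-5

The receptive field on the input at this output position is [-2.3 1 4.7 / 0.2 1 -1.1 / 5.4 2.8 0.5]. Elementwise product with the kernel and sum: 1·1 + 4.7·-0.5 + 0.2·-1 + 1·1 + -1.1·-0.5 + 5.4·-0.5 + 2.8·-1 + 0.5·1.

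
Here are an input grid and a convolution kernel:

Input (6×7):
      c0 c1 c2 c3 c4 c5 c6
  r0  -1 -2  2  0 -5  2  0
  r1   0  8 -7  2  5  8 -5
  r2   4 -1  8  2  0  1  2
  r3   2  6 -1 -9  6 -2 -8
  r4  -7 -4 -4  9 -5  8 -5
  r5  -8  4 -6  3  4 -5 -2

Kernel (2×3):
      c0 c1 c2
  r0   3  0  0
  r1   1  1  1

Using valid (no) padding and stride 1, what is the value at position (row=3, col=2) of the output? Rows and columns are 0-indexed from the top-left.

The receptive field on the input at this output position is [-1 -9 6 / -4 9 -5]. Elementwise product with the kernel and sum: -1·3 + -4·1 + 9·1 + -5·1.

-3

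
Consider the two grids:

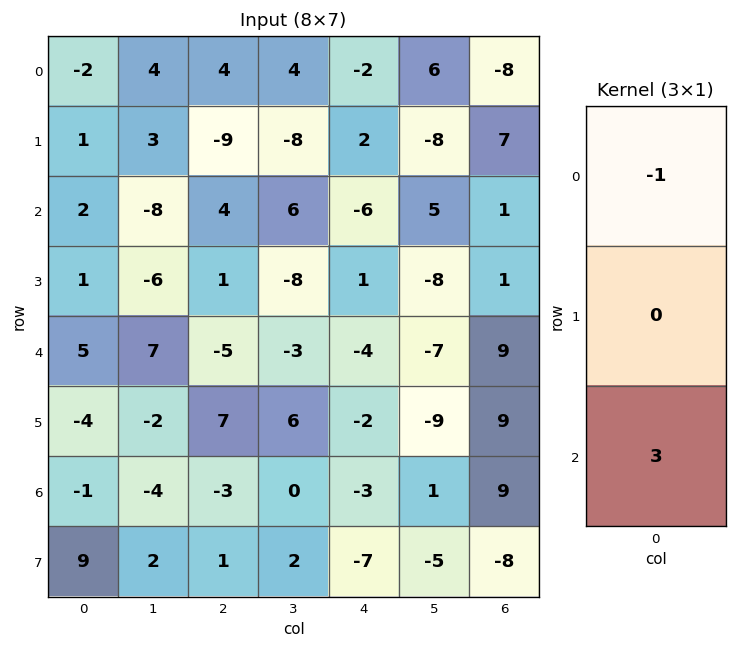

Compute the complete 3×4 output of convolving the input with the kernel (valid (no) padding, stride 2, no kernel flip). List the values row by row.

8 8 -16 11
13 -19 -6 26
-8 -4 -5 18

Output[0,0]: The receptive field on the input at this output position is [-2 / 1 / 2]. Elementwise product with the kernel and sum: -2·-1 + 2·3.
Output[0,1]: The receptive field on the input at this output position is [4 / -9 / 4]. Elementwise product with the kernel and sum: 4·-1 + 4·3.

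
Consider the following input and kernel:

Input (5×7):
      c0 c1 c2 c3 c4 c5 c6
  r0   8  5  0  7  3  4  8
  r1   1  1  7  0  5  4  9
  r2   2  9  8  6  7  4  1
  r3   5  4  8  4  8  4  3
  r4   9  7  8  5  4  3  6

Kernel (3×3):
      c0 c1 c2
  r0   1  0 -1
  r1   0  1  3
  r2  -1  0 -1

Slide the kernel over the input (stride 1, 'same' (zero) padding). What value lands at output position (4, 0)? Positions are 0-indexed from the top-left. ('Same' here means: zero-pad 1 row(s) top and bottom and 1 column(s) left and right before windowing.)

The receptive field on the zero-padded input at this output position is [0 5 4 / 0 9 7 / 0 0 0]. Elementwise product with the kernel and sum: 0·1 + 4·-1 + 9·1 + 7·3 + 0·-1 + 0·-1.

26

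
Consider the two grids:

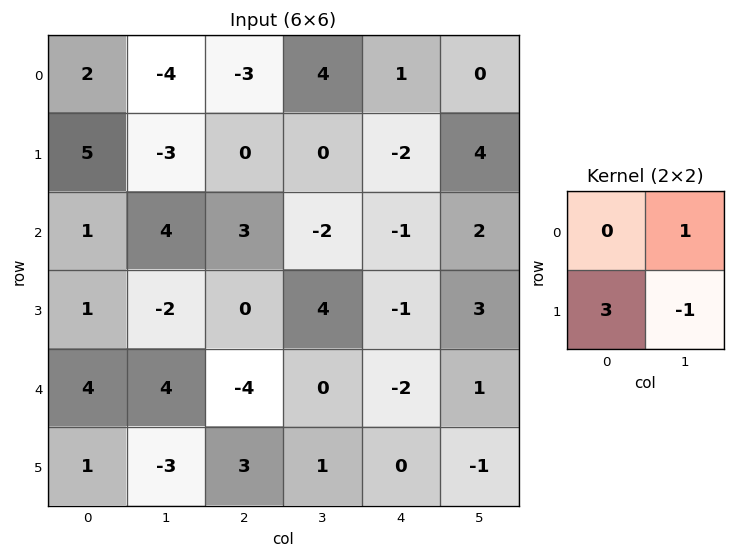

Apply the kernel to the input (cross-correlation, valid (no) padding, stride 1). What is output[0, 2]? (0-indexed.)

The receptive field on the input at this output position is [-3 4 / 0 0]. Elementwise product with the kernel and sum: 4·1 + 0·3 + 0·-1.

4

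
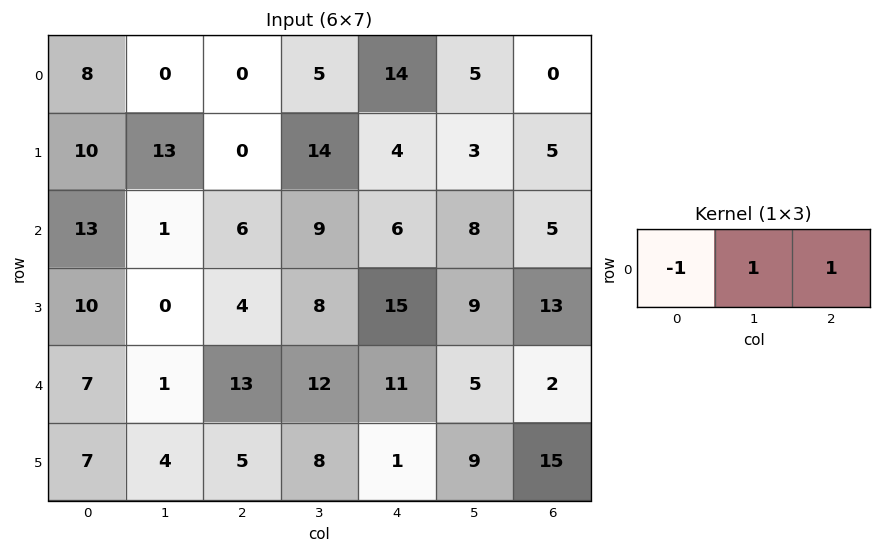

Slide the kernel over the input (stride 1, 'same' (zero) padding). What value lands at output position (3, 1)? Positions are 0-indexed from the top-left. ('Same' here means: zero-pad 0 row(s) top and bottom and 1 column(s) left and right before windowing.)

The receptive field on the zero-padded input at this output position is [10 0 4]. Elementwise product with the kernel and sum: 10·-1 + 0·1 + 4·1.

-6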